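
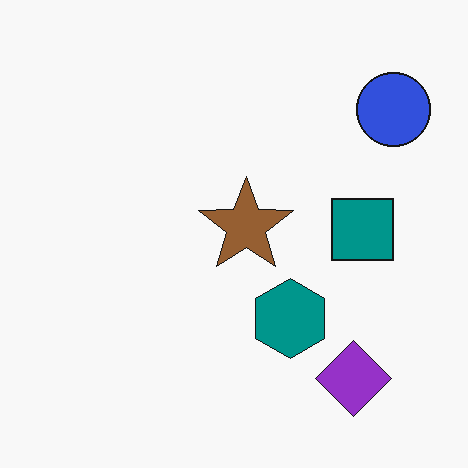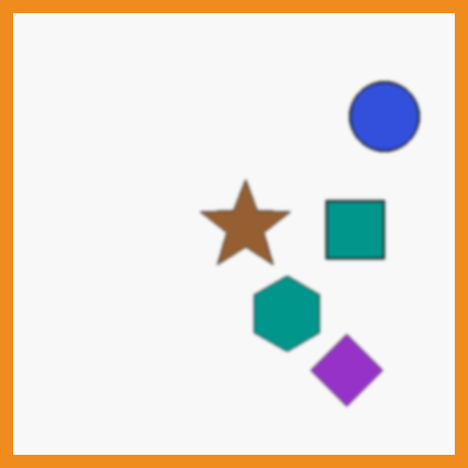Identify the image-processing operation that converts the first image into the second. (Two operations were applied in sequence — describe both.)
Lightly blurred, then framed with a orange border.

Shape edges and outlines are uniformly softened across the whole image. A solid orange frame runs around the edge of the second image, with the content slightly shrunk inside it.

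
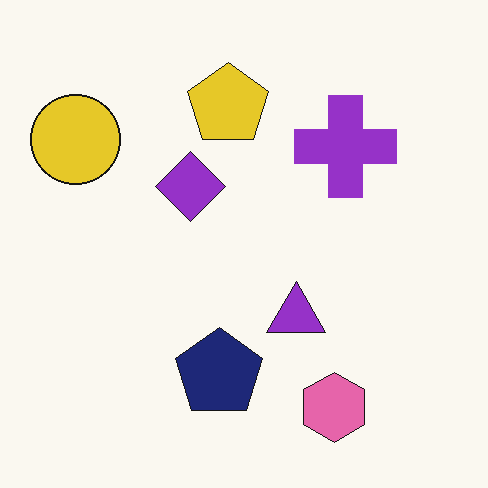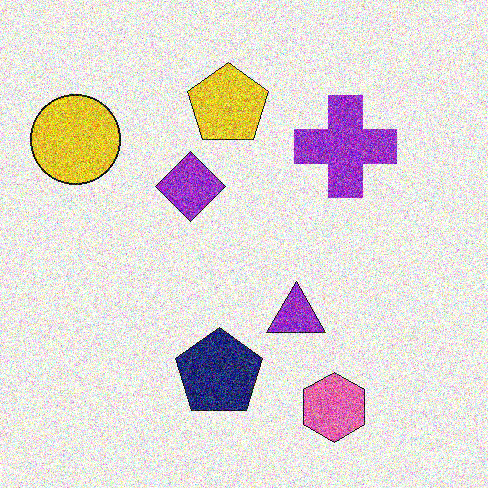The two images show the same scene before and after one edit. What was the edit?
The transformation is: degraded with a thick layer of grain.

Random speckle covers the whole image, including the flat background.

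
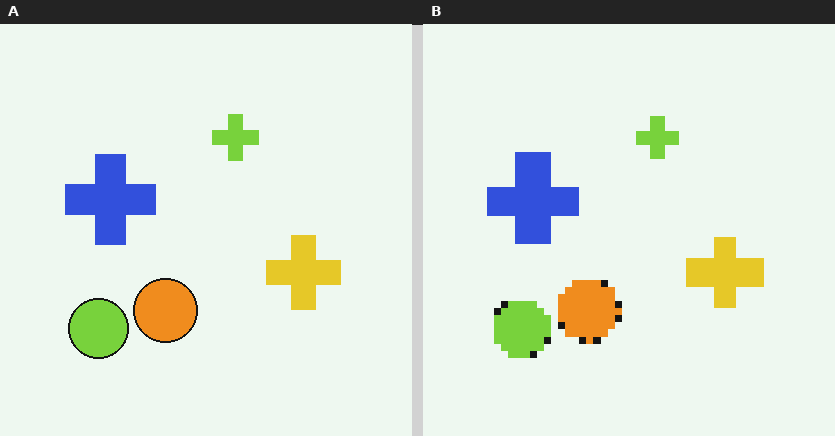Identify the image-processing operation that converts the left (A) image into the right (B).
Moderately pixelated.

Shapes are reduced to large square blocks; fine edges and outlines are lost — a downscale-then-upscale (mosaic) effect.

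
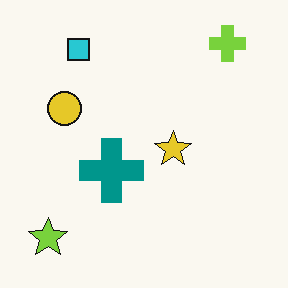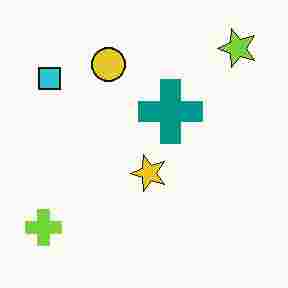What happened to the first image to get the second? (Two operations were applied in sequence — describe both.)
This is the original image transposed (reflected across the top-left ↔ bottom-right diagonal), then heavily JPEG-compressed with obvious blocking artifacts.

Shapes have swapped their row and column positions — what was in the top-right is now in the bottom-left — a diagonal reflection. Blocky 8×8 compression artifacts appear around shape edges and the flat background shows ringing — characteristic JPEG degradation.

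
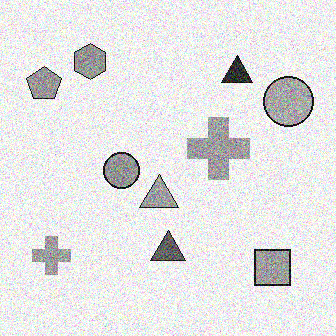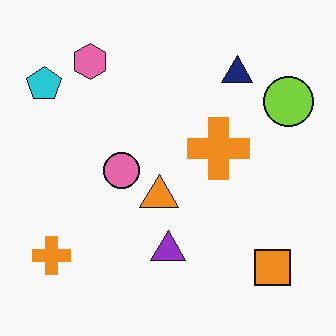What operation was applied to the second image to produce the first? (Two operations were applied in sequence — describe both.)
It was converted to grayscale, then degraded with a thick layer of grain.

All color is removed — every shape is now a shade of grey. Random speckle covers the whole image, including the flat background.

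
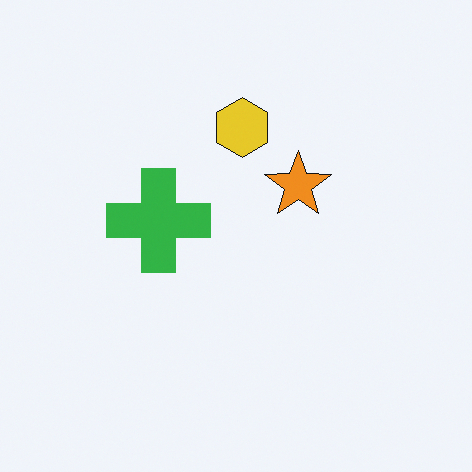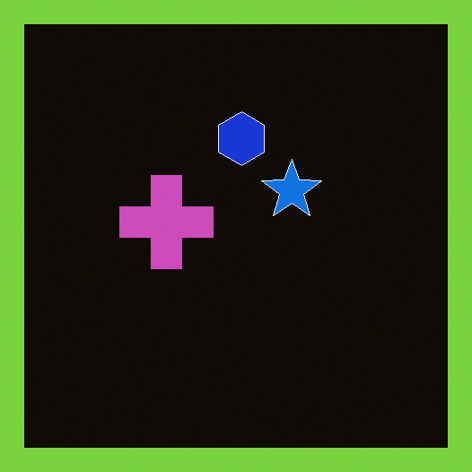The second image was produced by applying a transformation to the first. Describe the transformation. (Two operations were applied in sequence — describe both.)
The image was color-inverted (negative), then framed with a lime border.

The light background has become dark and every shape's color is its complement — a photographic negative. A solid lime frame runs around the edge of the second image, with the content slightly shrunk inside it.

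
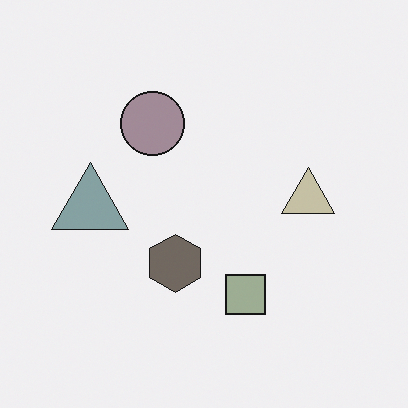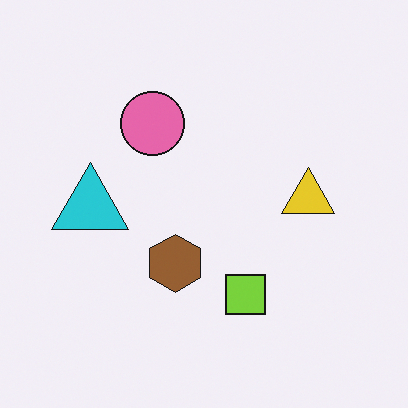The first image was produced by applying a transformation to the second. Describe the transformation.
Heavily desaturated.

All colors are more muted and greyish — a global saturation change.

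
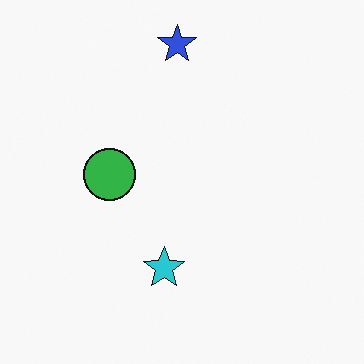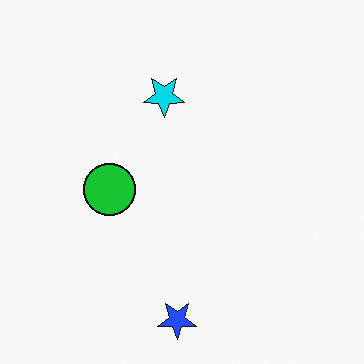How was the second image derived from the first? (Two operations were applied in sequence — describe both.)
It was flipped vertically (top ↔ bottom), then slightly oversaturated.

The blue star is in the top of the first image and the bottom of the second — shapes on opposite sides of the horizontal midline have swapped in a mirror flip. All colors are more vivid — a global saturation change.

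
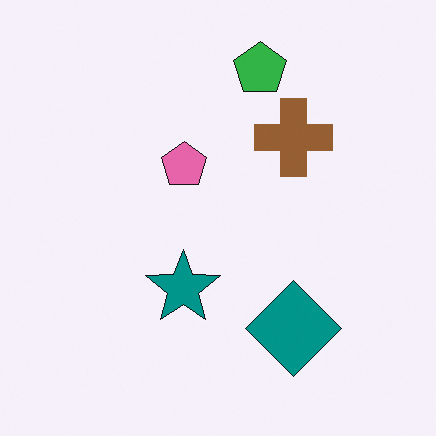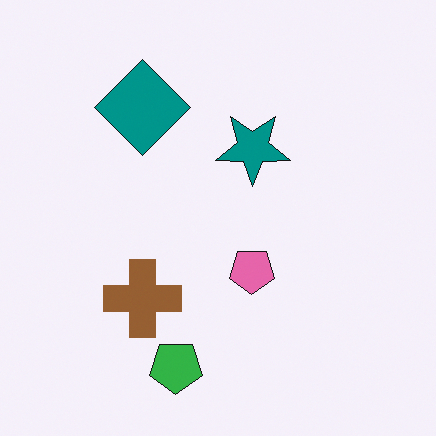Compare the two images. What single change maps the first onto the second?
It was rotated 180°.

The green pentagon sits in the top of the first image and the bottom of the second — consistent with a whole-image 180° rotation.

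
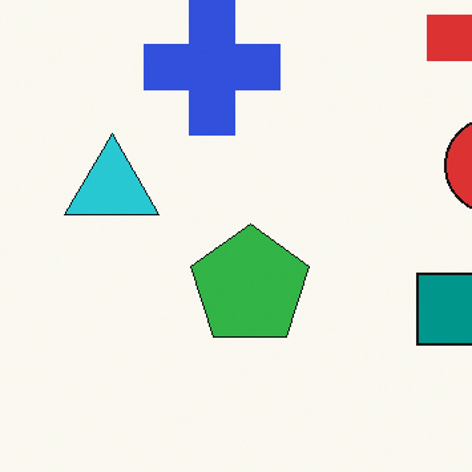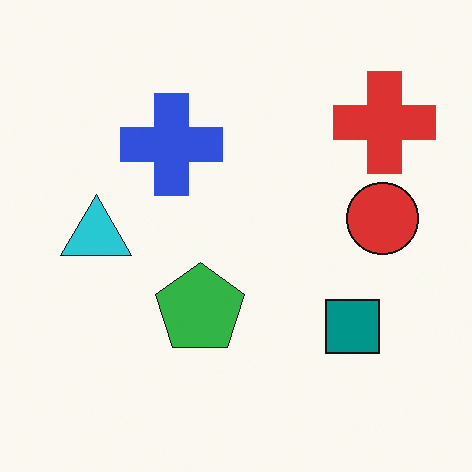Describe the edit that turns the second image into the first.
The image was cropped to a modestly smaller region and rescaled.

The visible shapes are larger and the field of view is narrower; shapes near the original edges may be partly or wholly outside the frame — a crop-and-rescale.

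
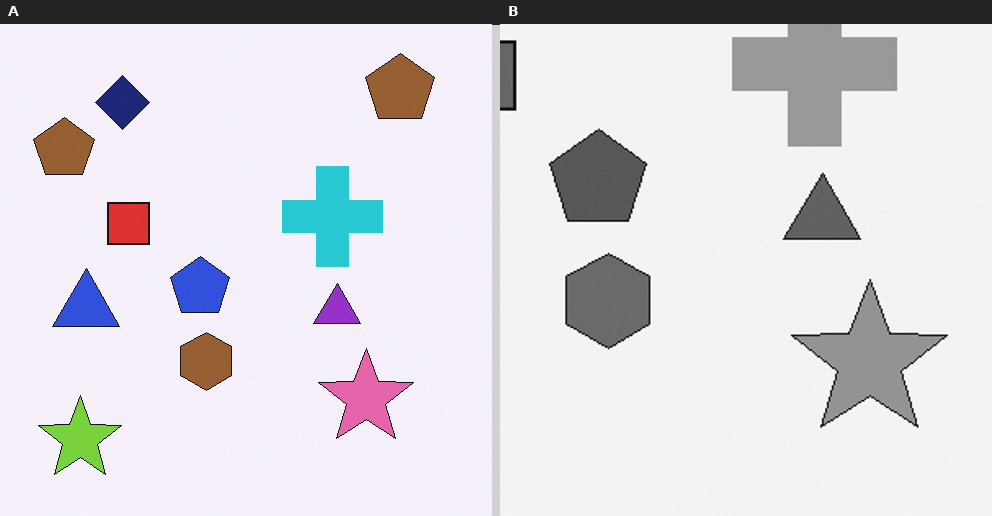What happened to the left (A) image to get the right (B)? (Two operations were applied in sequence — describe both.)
The transformation is: cropped to a noticeably smaller region and rescaled, then converted to grayscale.

The visible shapes are larger and the field of view is narrower; shapes near the original edges may be partly or wholly outside the frame — a crop-and-rescale. All color is removed — every shape is now a shade of grey.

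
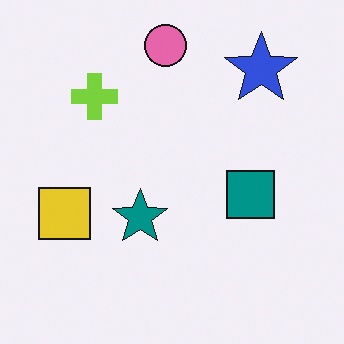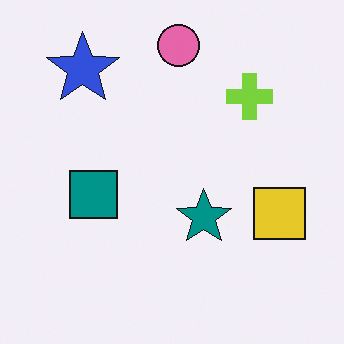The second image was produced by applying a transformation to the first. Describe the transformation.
This is the original image flipped horizontally (left ↔ right).

The yellow square is in the left of the first image and the right of the second — shapes on opposite sides of the vertical midline have swapped in a mirror flip.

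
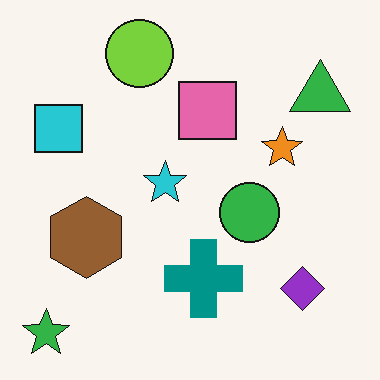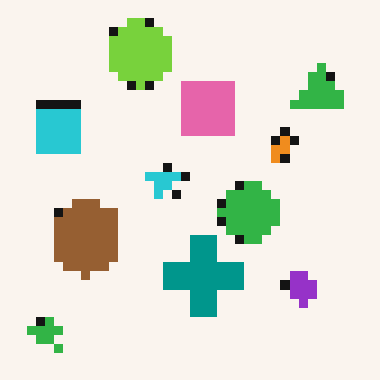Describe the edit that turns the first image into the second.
The second image is the first coarsely pixelated.

Shapes are reduced to large square blocks; fine edges and outlines are lost — a downscale-then-upscale (mosaic) effect.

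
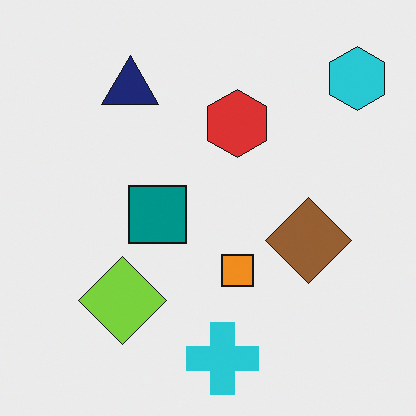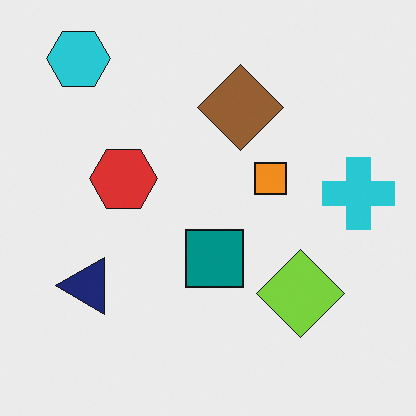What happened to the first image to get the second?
It was rotated 90° counter-clockwise.

The cyan hexagon sits in the top-right of the first image and the top-left of the second — consistent with a whole-image 90° counter-clockwise rotation.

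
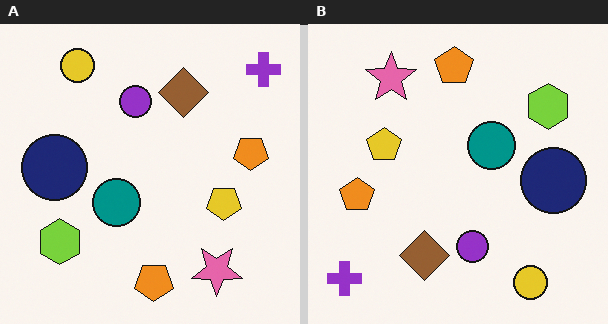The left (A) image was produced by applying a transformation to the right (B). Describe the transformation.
The image was rotated 180°.

The purple cross sits in the bottom-left of the right (B) image and the top-right of the left (A) — consistent with a whole-image 180° rotation.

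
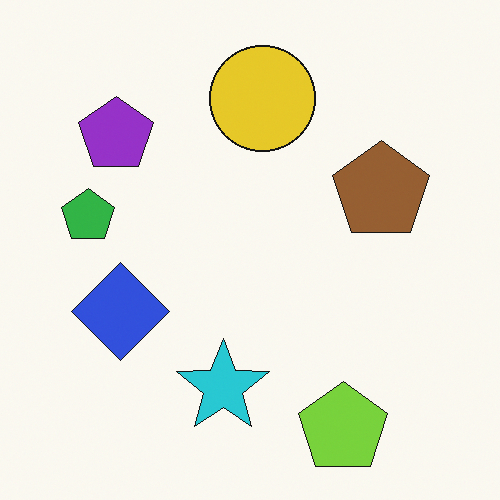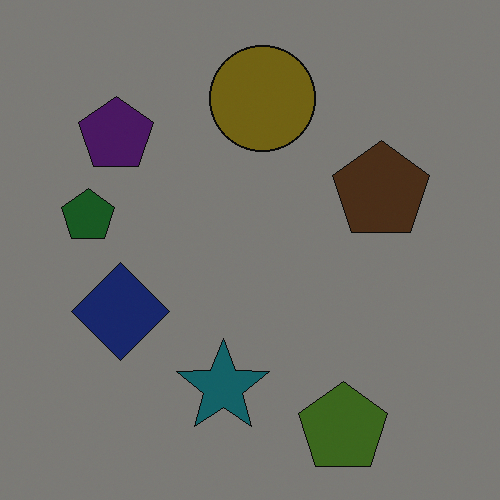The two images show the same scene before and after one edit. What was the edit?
The transformation is: darkened a lot.

Every pixel — background and shapes alike — is uniformly darkened.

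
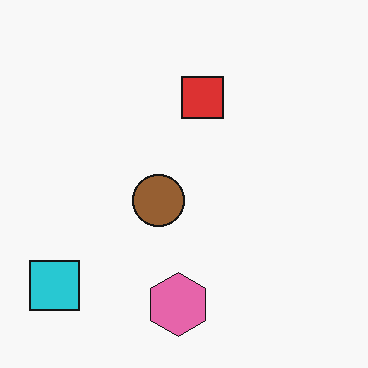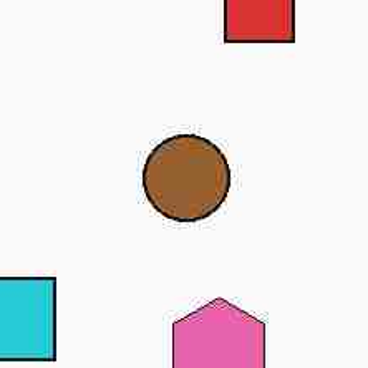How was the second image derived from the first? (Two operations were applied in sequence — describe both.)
The image was degraded with heavy JPEG compression, then cropped to a noticeably smaller region and rescaled.

Blocky 8×8 compression artifacts appear around shape edges and the flat background shows ringing — characteristic JPEG degradation. The visible shapes are larger and the field of view is narrower; shapes near the original edges may be partly or wholly outside the frame — a crop-and-rescale.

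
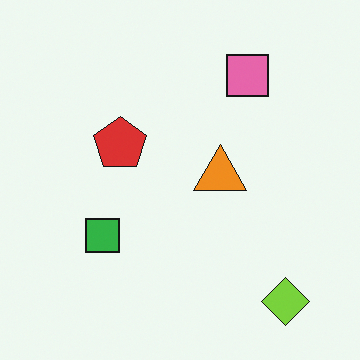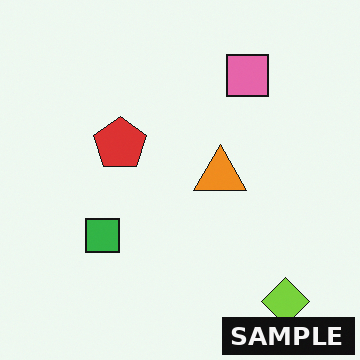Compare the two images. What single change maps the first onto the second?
The transformation is: watermarked with the text "SAMPLE" in the lower-right corner.

A dark label reading "SAMPLE" appears in the lower-right corner.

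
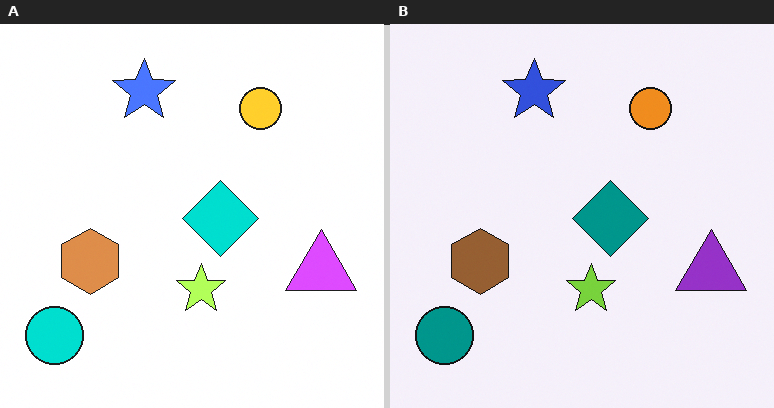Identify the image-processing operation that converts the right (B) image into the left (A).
The image was brightened a lot.

Every pixel — background and shapes alike — is uniformly brightened.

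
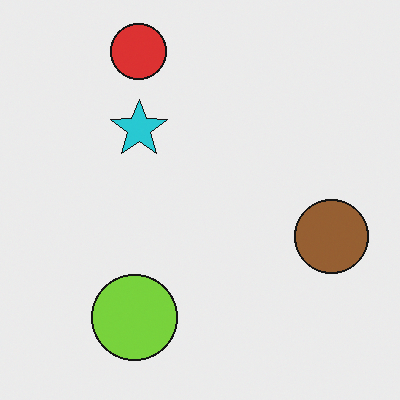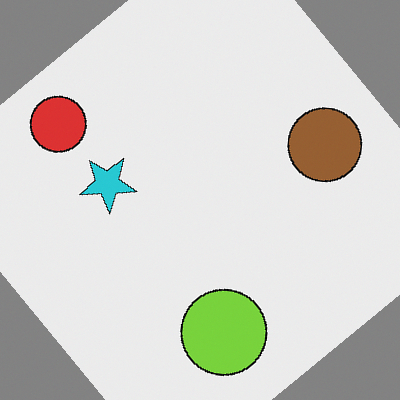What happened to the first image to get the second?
This is the original image rotated counter-clockwise by a large amount — several tens of degrees.

Every shape is tilted by the same angle and the image corners show triangular fill wedges — a whole-image rotation by a non-right angle.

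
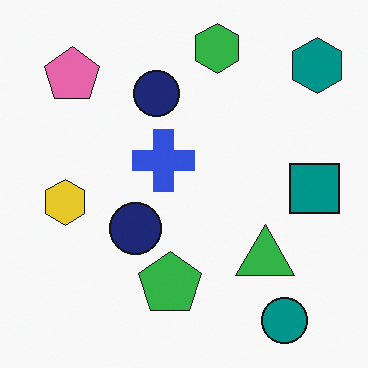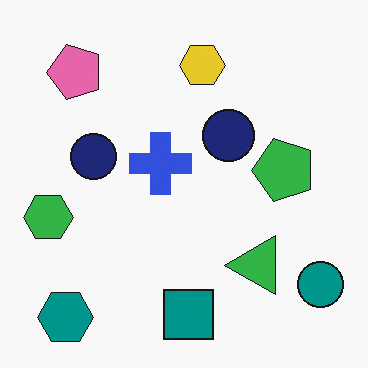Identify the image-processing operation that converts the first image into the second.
The second image is the first transposed (reflected across the top-left ↔ bottom-right diagonal).

Shapes have swapped their row and column positions — what was in the top-right is now in the bottom-left — a diagonal reflection.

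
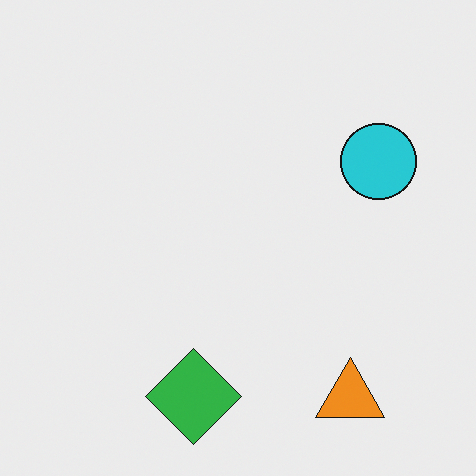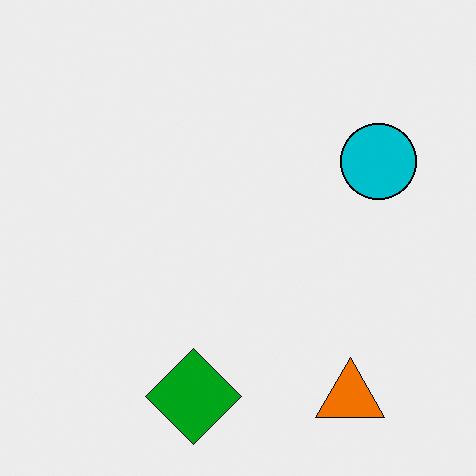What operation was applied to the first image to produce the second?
The transformation is: given slightly increased contrast.

Tones are pushed away from mid-grey across the whole image — a global contrast change.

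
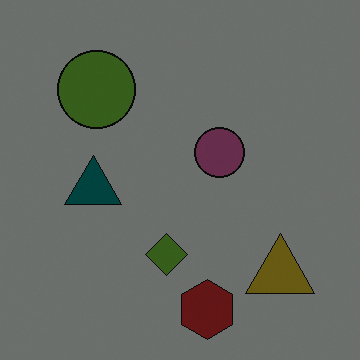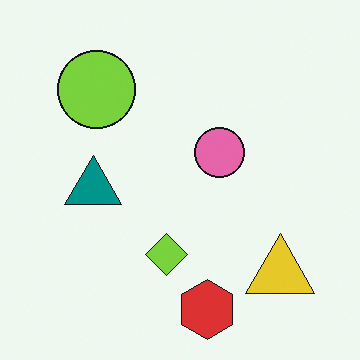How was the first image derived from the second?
It was substantially darkened.

Every pixel — background and shapes alike — is uniformly darkened.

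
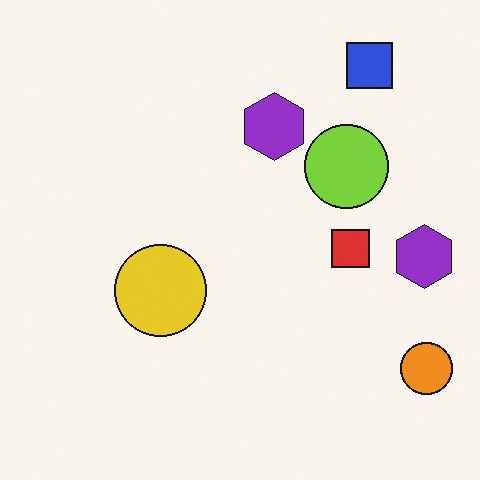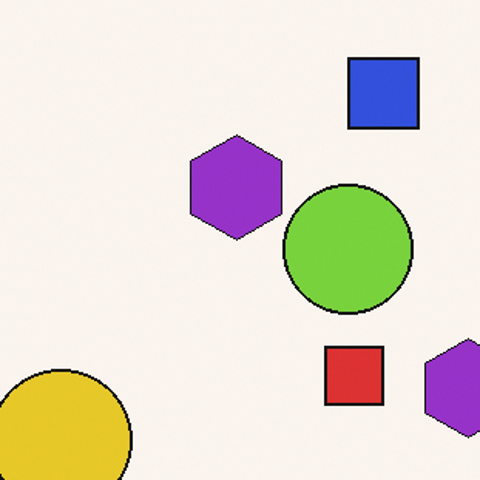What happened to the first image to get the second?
It was cropped slightly and scaled back up.

The visible shapes are larger and the field of view is narrower; shapes near the original edges may be partly or wholly outside the frame — a crop-and-rescale.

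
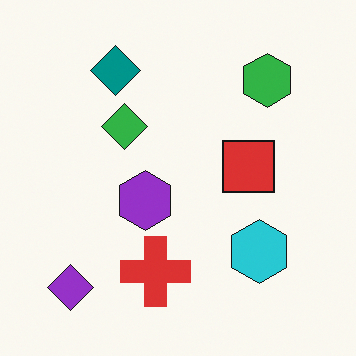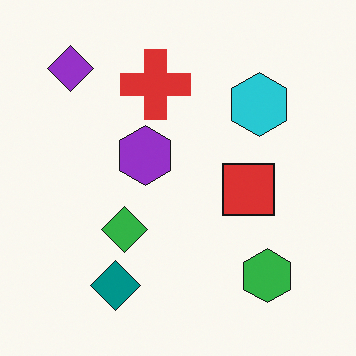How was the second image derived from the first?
The second image is the first flipped vertically (top ↔ bottom).

The purple diamond is in the bottom-left of the first image and the top-left of the second — shapes on opposite sides of the horizontal midline have swapped in a mirror flip.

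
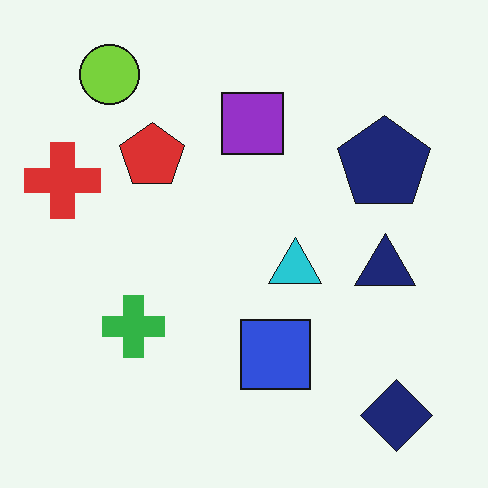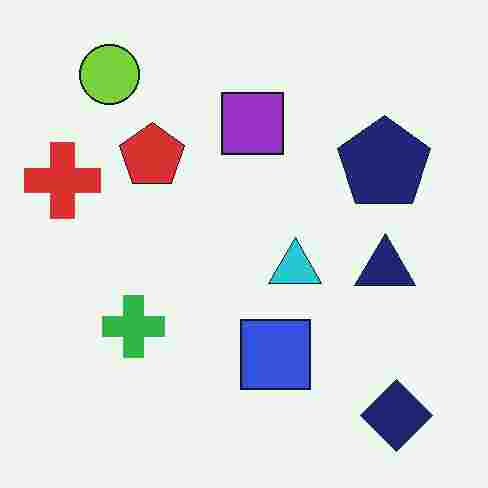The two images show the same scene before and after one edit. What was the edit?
Degraded with heavy JPEG compression.

Blocky 8×8 compression artifacts appear around shape edges and the flat background shows ringing — characteristic JPEG degradation.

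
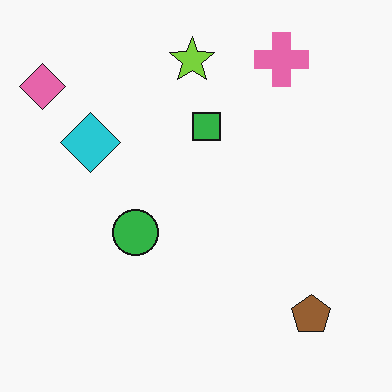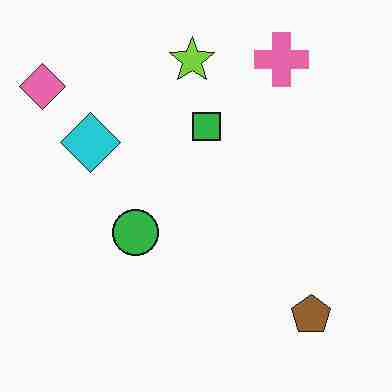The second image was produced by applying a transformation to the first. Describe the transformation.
It was degraded with heavy JPEG compression.

Blocky 8×8 compression artifacts appear around shape edges and the flat background shows ringing — characteristic JPEG degradation.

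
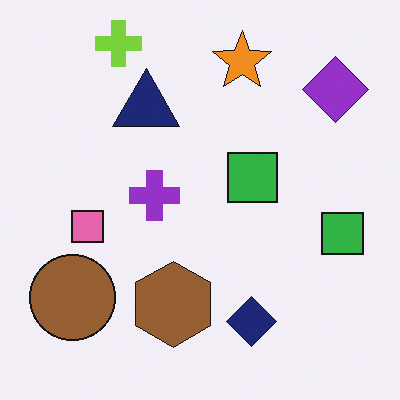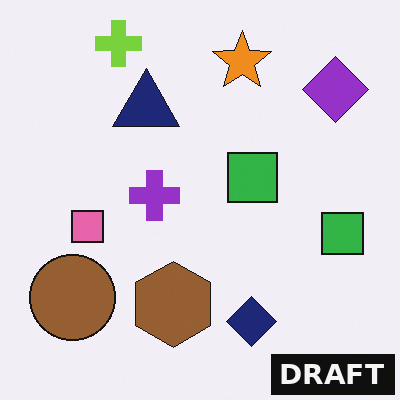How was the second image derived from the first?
The second image is the first watermarked with the text "DRAFT" in the lower-right corner.

A dark label reading "DRAFT" appears in the lower-right corner.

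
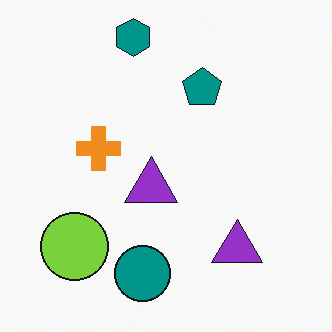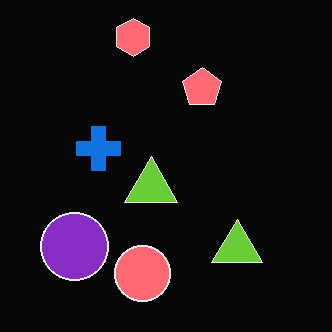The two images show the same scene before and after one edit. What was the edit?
This is the original image color-inverted (negative).

The light background has become dark and every shape's color is its complement — a photographic negative.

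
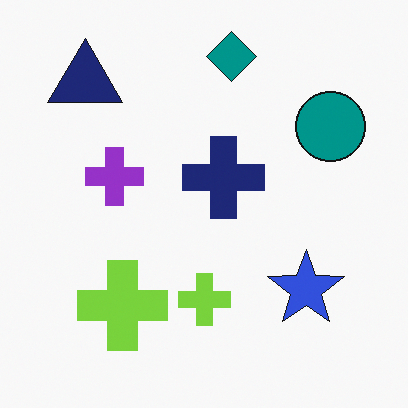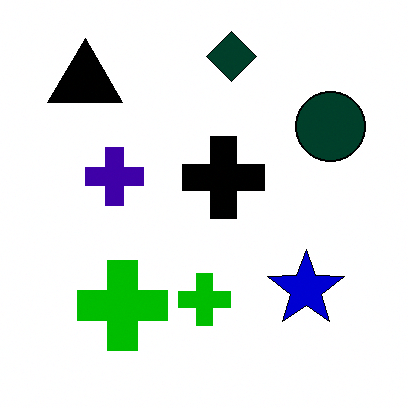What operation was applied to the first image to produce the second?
This is the original image boosted in contrast.

Tones are pushed away from mid-grey across the whole image — a global contrast change.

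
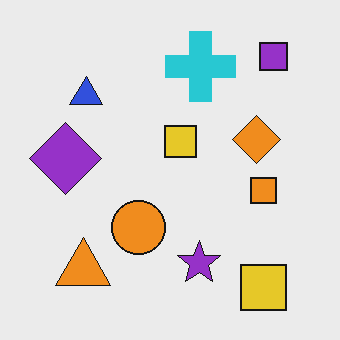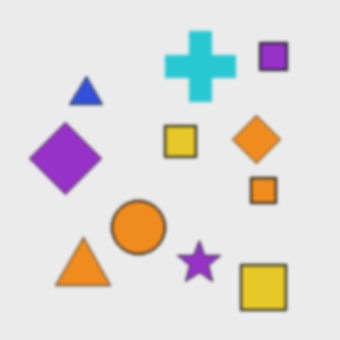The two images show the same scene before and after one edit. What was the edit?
This is the original image given a subtle gaussian blur.

Shape edges and outlines are uniformly softened across the whole image.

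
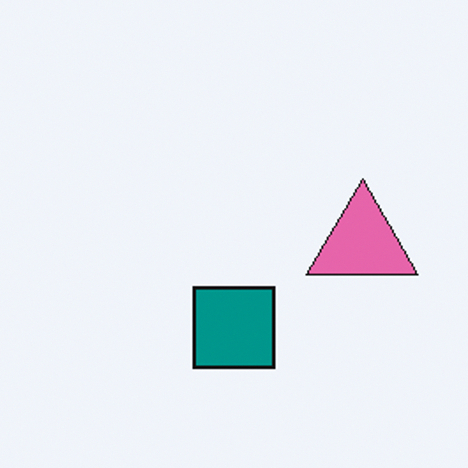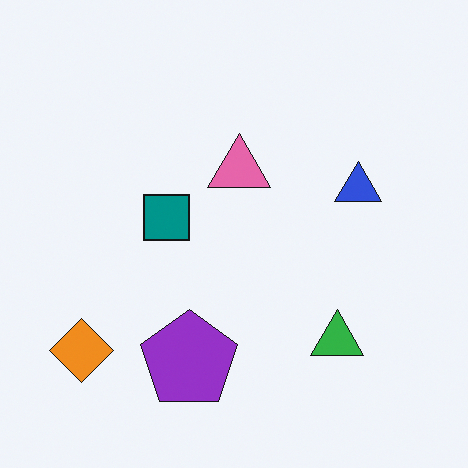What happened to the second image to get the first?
The transformation is: cropped tightly and scaled back up.

The visible shapes are larger and the field of view is narrower; shapes near the original edges may be partly or wholly outside the frame — a crop-and-rescale.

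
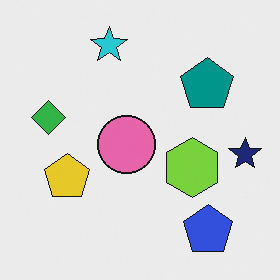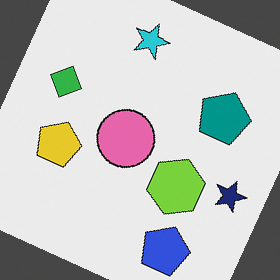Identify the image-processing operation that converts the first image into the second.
The image was rotated clockwise by a moderate amount.

Every shape is tilted by the same angle and the image corners show triangular fill wedges — a whole-image rotation by a non-right angle.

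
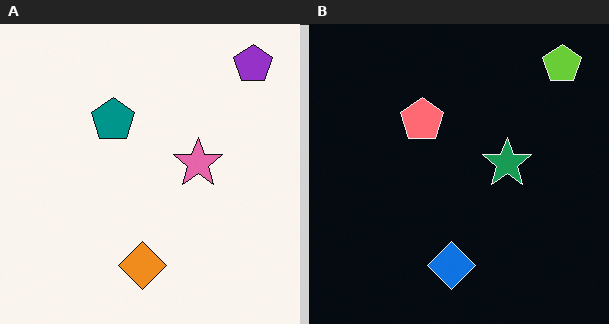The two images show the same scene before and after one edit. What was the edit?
The image was color-inverted (negative).

The light background has become dark and every shape's color is its complement — a photographic negative.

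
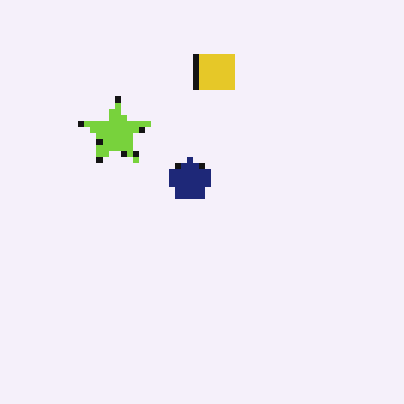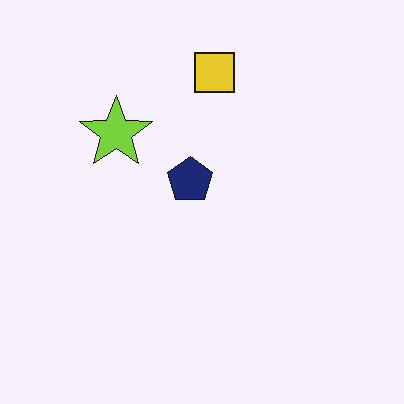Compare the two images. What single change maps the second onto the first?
Moderately pixelated.

Shapes are reduced to large square blocks; fine edges and outlines are lost — a downscale-then-upscale (mosaic) effect.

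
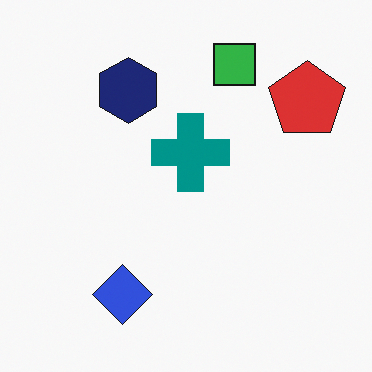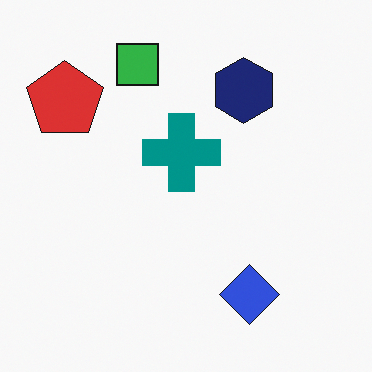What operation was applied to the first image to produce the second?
This is the original image flipped horizontally (left ↔ right).

The red pentagon is in the top-right of the first image and the top-left of the second — shapes on opposite sides of the vertical midline have swapped in a mirror flip.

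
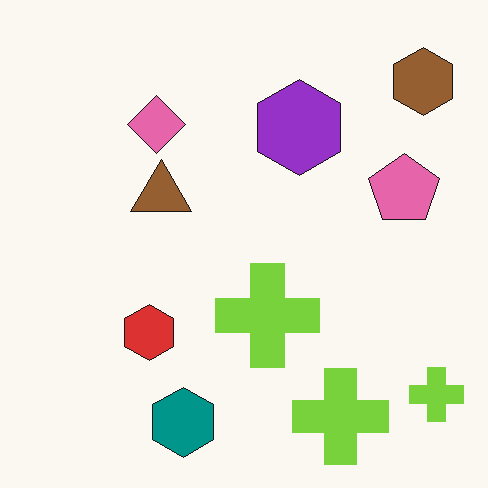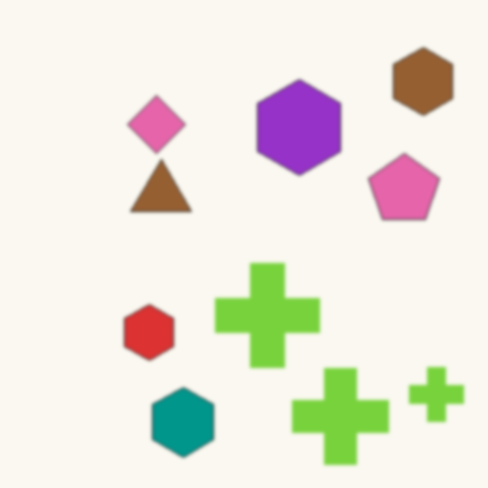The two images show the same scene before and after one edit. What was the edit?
It was given a subtle gaussian blur.

Shape edges and outlines are uniformly softened across the whole image.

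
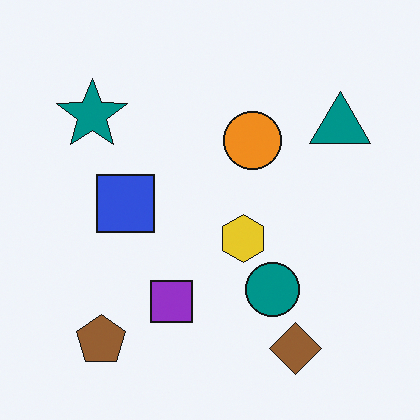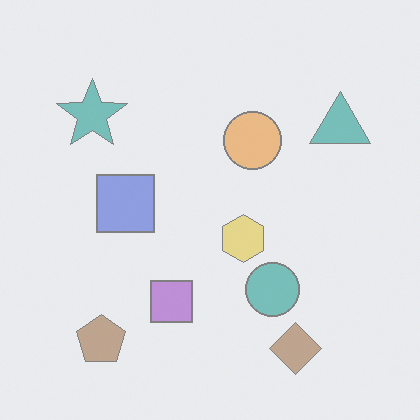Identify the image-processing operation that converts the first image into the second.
The transformation is: given much lower contrast.

Tones are pushed toward mid-grey across the whole image — a global contrast change.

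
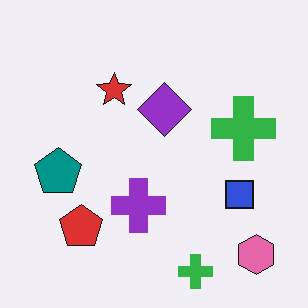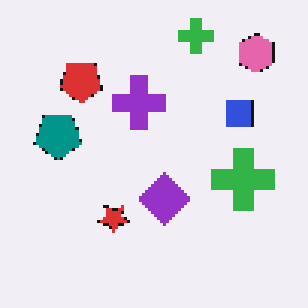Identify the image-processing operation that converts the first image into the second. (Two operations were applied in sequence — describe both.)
Mildly pixelated, then flipped vertically (top ↔ bottom).

Shapes are reduced to large square blocks; fine edges and outlines are lost — a downscale-then-upscale (mosaic) effect. The pink hexagon is in the bottom-right of the first image and the top-right of the second — shapes on opposite sides of the horizontal midline have swapped in a mirror flip.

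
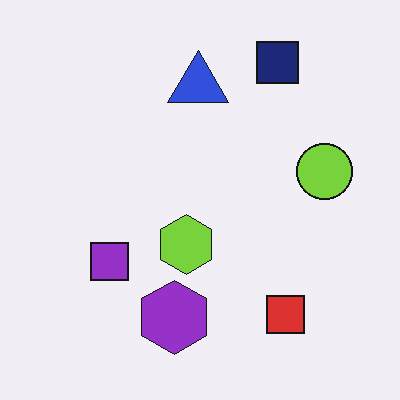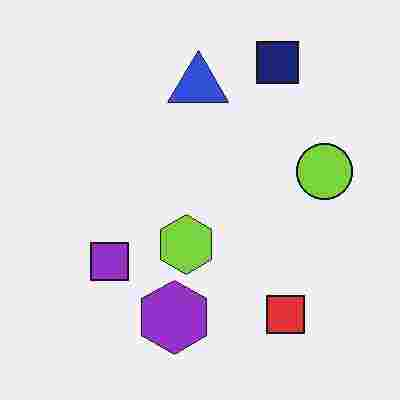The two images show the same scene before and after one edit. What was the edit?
The second image is the first degraded with heavy JPEG compression.

Blocky 8×8 compression artifacts appear around shape edges and the flat background shows ringing — characteristic JPEG degradation.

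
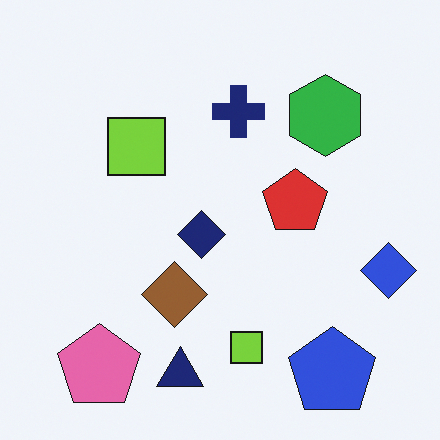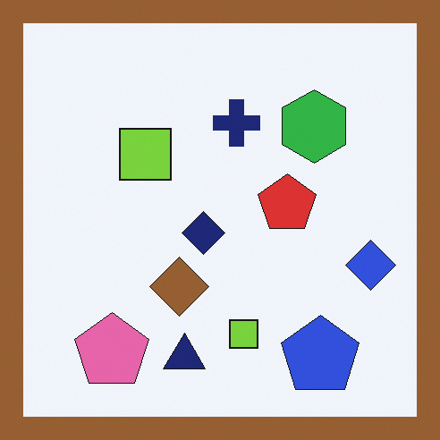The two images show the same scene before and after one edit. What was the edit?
This is the original image framed with a brown border.

A solid brown frame runs around the edge of the second image, with the content slightly shrunk inside it.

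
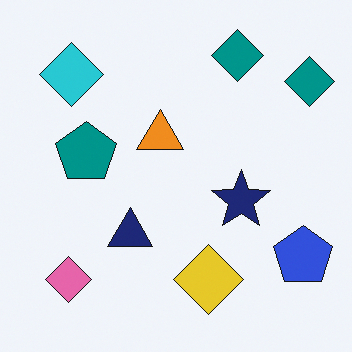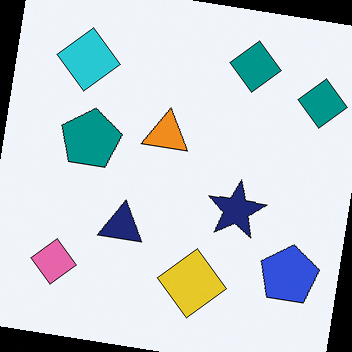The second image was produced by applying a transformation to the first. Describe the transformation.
The image was rotated clockwise by a few degrees.

Every shape is tilted by the same angle and the image corners show triangular fill wedges — a whole-image rotation by a non-right angle.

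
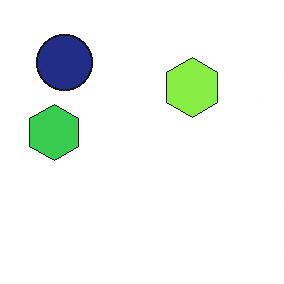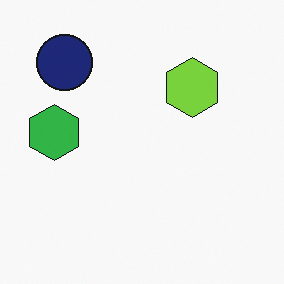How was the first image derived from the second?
It was slightly brightened.

Every pixel — background and shapes alike — is uniformly brightened.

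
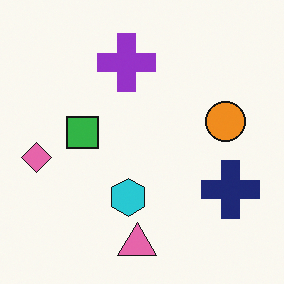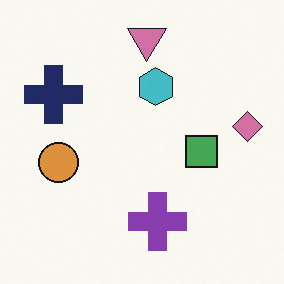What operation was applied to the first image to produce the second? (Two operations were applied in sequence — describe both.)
The transformation is: rotated 180°, then slightly desaturated.

The pink diamond sits in the left of the first image and the right of the second — consistent with a whole-image 180° rotation. All colors are more muted and greyish — a global saturation change.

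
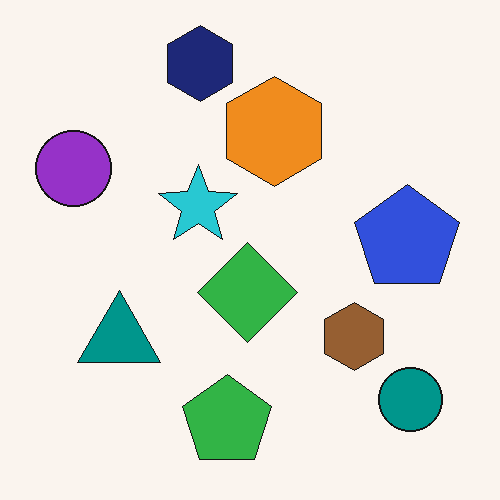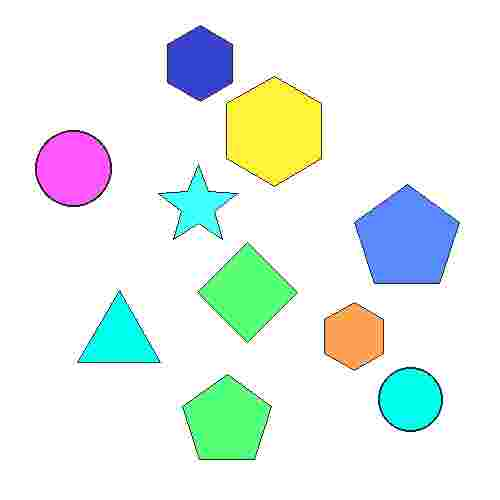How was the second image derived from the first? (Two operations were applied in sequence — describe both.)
Brightened a lot, then heavily JPEG-compressed with obvious blocking artifacts.

Every pixel — background and shapes alike — is uniformly brightened. Blocky 8×8 compression artifacts appear around shape edges and the flat background shows ringing — characteristic JPEG degradation.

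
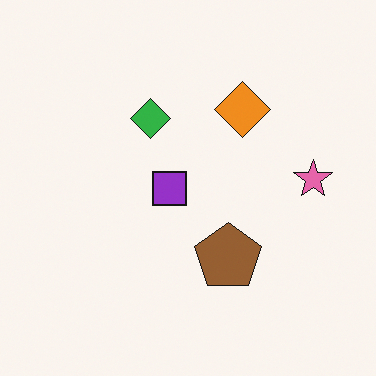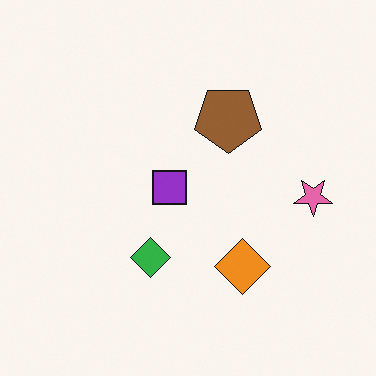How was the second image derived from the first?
This is the original image flipped vertically (top ↔ bottom).

The orange diamond is in the top of the first image and the bottom of the second — shapes on opposite sides of the horizontal midline have swapped in a mirror flip.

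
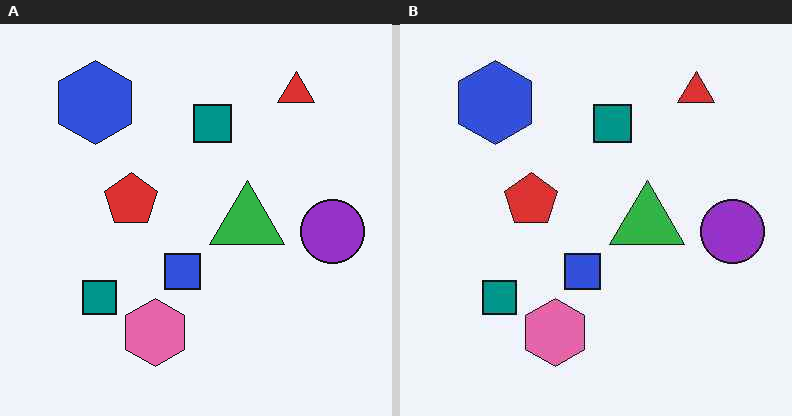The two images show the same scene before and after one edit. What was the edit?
This is the original image given moderate JPEG compression.

Blocky 8×8 compression artifacts appear around shape edges and the flat background shows ringing — characteristic JPEG degradation.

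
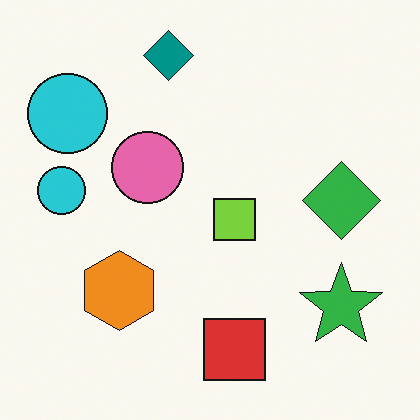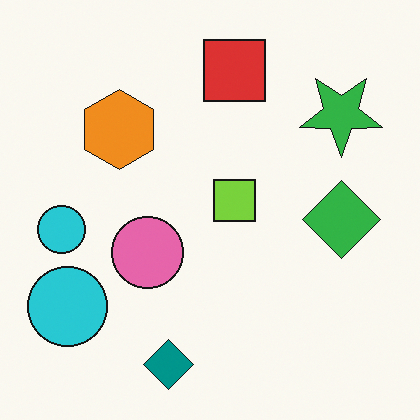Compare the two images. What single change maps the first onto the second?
Flipped vertically (top ↔ bottom).

The teal diamond is in the top of the first image and the bottom of the second — shapes on opposite sides of the horizontal midline have swapped in a mirror flip.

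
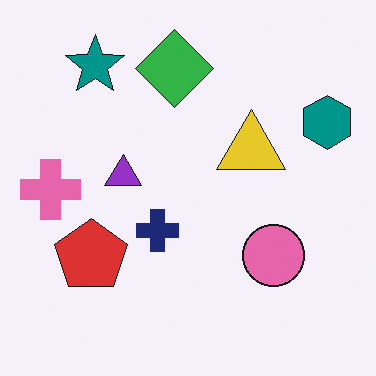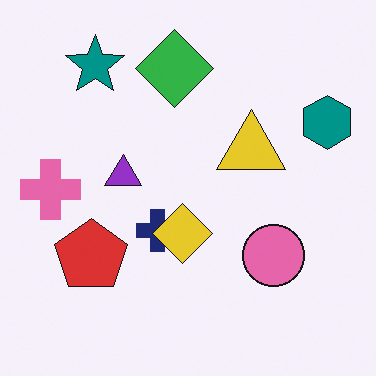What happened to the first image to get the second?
The image was overlaid with an additional yellow diamond.

A yellow diamond appears in the second image that is absent from the first.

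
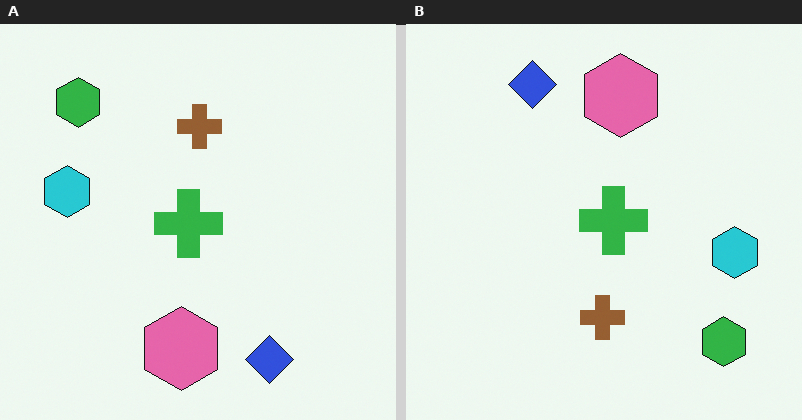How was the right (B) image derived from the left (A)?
This is the original image rotated 180°.

The green hexagon sits in the top-left of the left (A) image and the bottom-right of the right (B) — consistent with a whole-image 180° rotation.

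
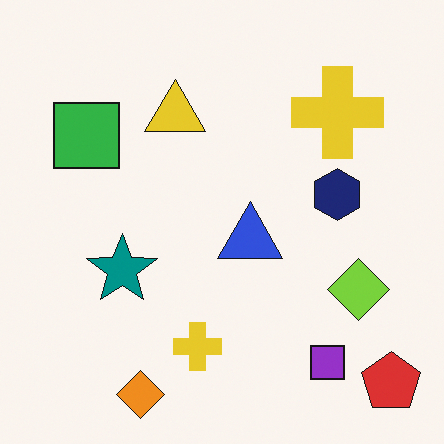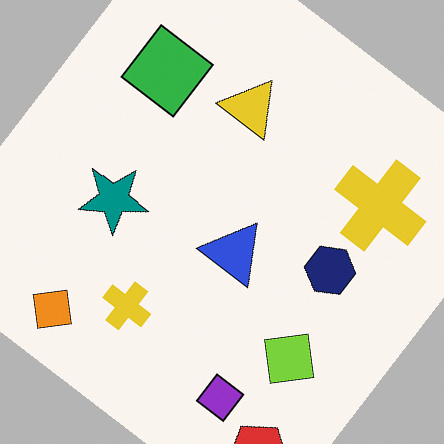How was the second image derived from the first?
The image was rotated clockwise by a large amount — several tens of degrees.

Every shape is tilted by the same angle and the image corners show triangular fill wedges — a whole-image rotation by a non-right angle.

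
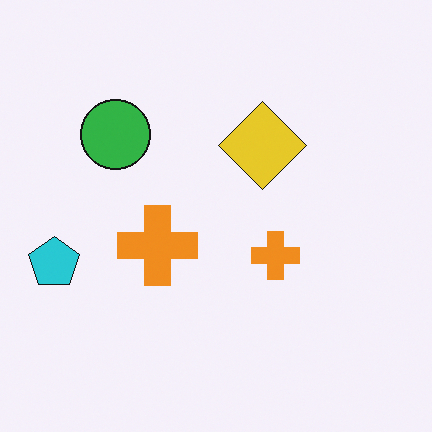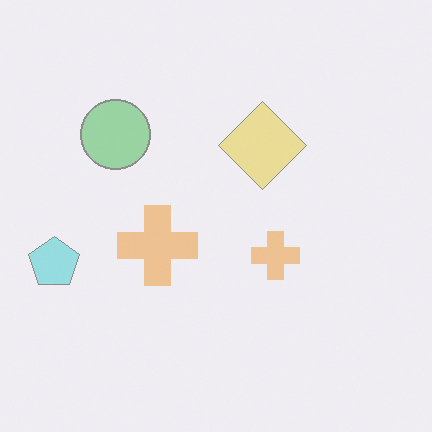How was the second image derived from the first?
The transformation is: given much lower contrast.

Tones are pushed toward mid-grey across the whole image — a global contrast change.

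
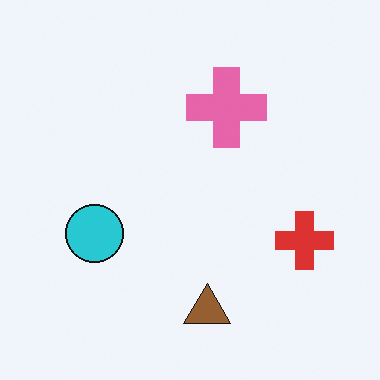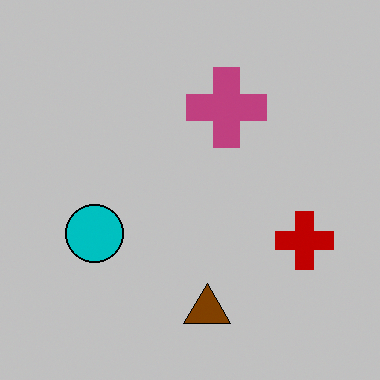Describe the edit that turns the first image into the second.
Heavily posterized to just a handful of flat colors.

Each flat color has snapped to a coarser quantized level — most visibly, the near-white background has dropped to a flat grey.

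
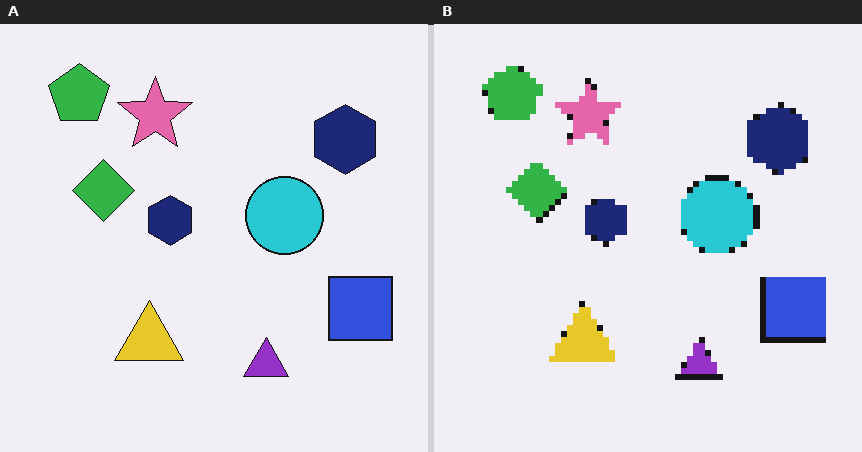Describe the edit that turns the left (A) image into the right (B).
The image was moderately pixelated.

Shapes are reduced to large square blocks; fine edges and outlines are lost — a downscale-then-upscale (mosaic) effect.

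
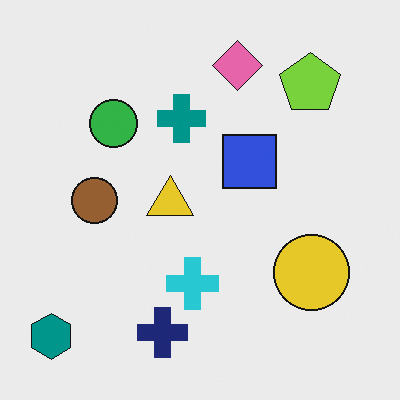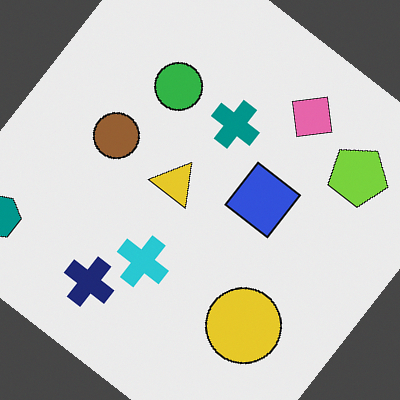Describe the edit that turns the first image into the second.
The image was rotated clockwise by a large amount — several tens of degrees.

Every shape is tilted by the same angle and the image corners show triangular fill wedges — a whole-image rotation by a non-right angle.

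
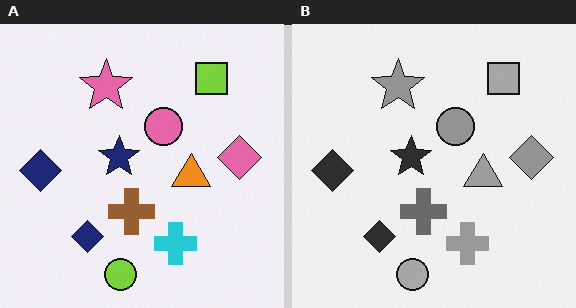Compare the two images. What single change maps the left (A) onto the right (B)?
It was converted to grayscale.

All color is removed — every shape is now a shade of grey.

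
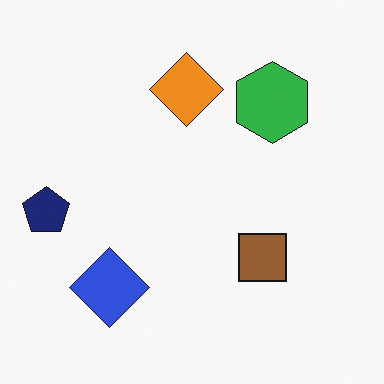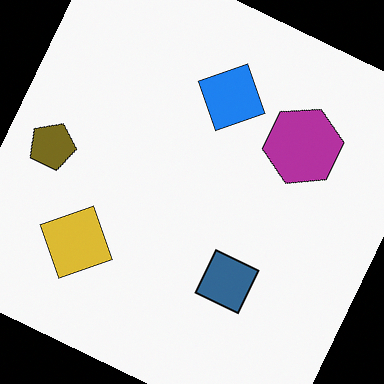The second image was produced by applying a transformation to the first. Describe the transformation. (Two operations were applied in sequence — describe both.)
It was rotated clockwise by a clearly visible amount, then hue-shifted through roughly half the color wheel.

Every shape is tilted by the same angle and the image corners show triangular fill wedges — a whole-image rotation by a non-right angle. Every shape's color has rotated by the same amount around the hue wheel — a uniform hue shift.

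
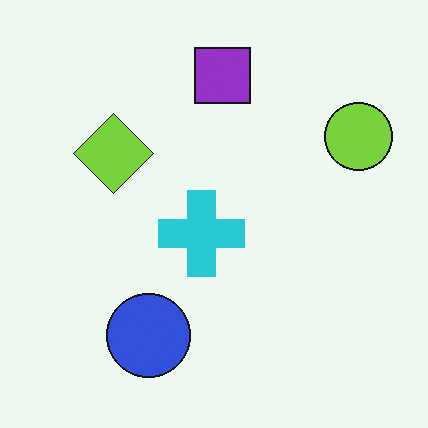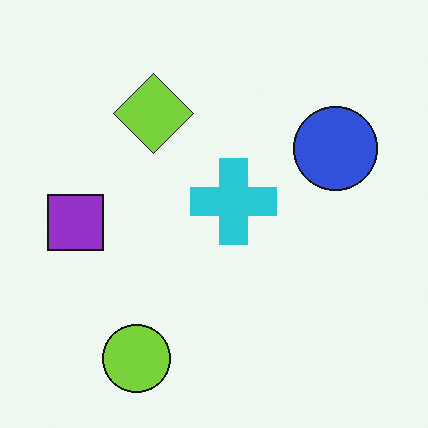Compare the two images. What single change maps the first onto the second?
It was transposed (reflected across the top-left ↔ bottom-right diagonal).

Shapes have swapped their row and column positions — what was in the top-right is now in the bottom-left — a diagonal reflection.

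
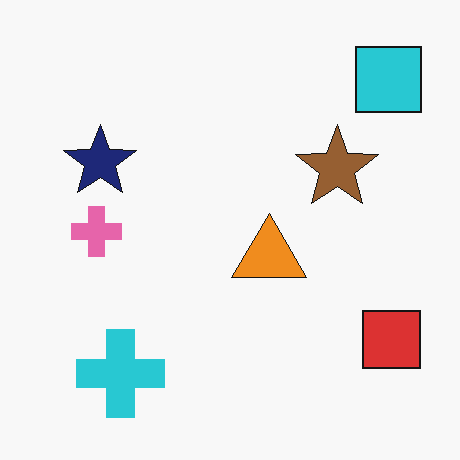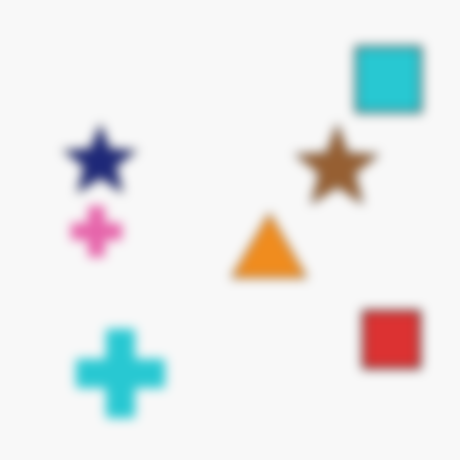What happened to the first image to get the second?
The transformation is: strongly gaussian-blurred.

Shape edges and outlines are uniformly softened across the whole image.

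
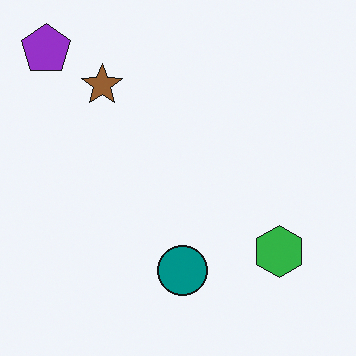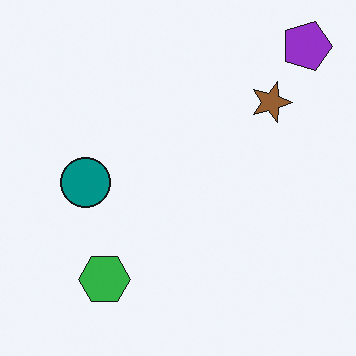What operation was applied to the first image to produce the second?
The transformation is: rotated 90° clockwise.

The purple pentagon sits in the top-left of the first image and the top-right of the second — consistent with a whole-image 90° clockwise rotation.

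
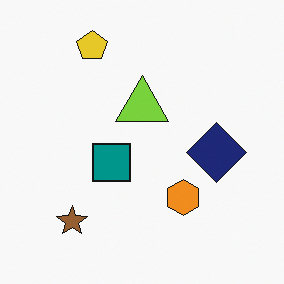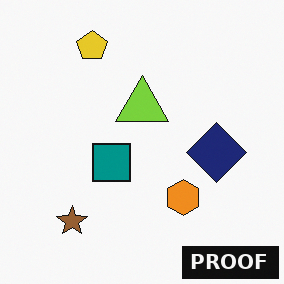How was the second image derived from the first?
Watermarked with the text "PROOF" in the lower-right corner.

A dark label reading "PROOF" appears in the lower-right corner.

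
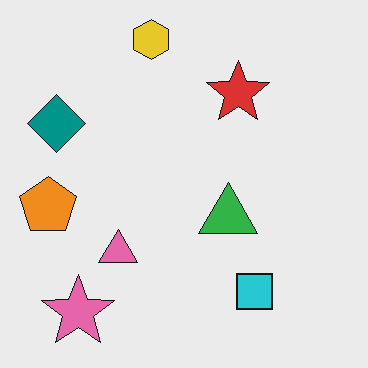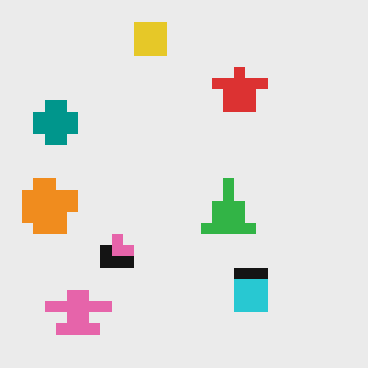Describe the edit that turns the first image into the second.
This is the original image coarsely pixelated.

Shapes are reduced to large square blocks; fine edges and outlines are lost — a downscale-then-upscale (mosaic) effect.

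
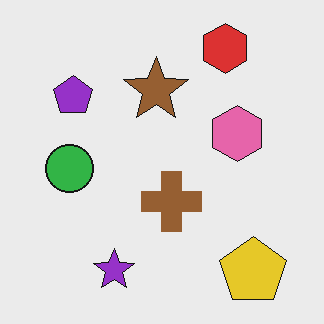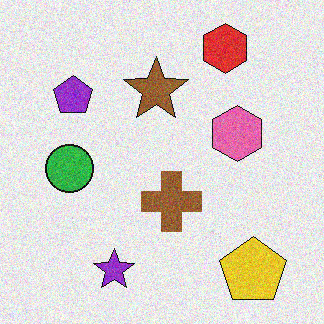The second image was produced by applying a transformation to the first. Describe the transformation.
This is the original image degraded with moderate additive noise.

Random speckle covers the whole image, including the flat background.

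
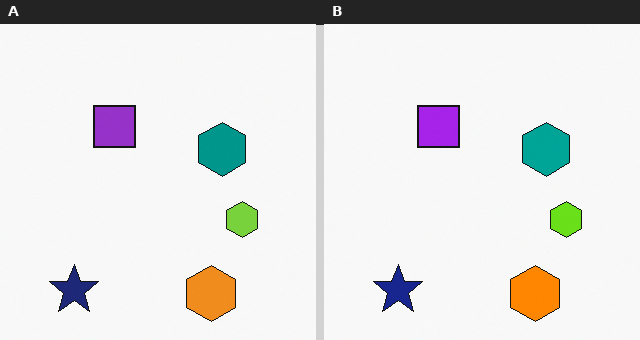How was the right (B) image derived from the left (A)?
The right (B) image is the left (A) slightly oversaturated.

All colors are more vivid — a global saturation change.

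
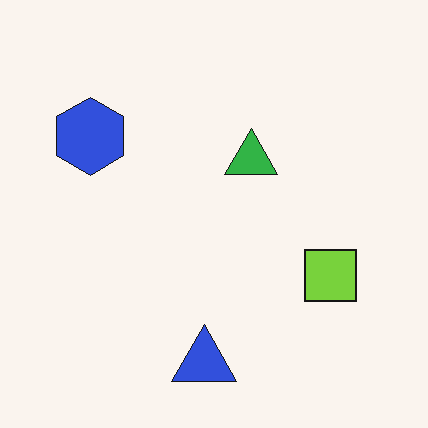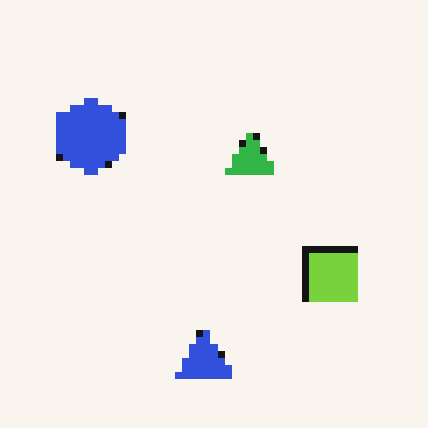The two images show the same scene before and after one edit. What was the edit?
The image was pixelated into visible square blocks.

Shapes are reduced to large square blocks; fine edges and outlines are lost — a downscale-then-upscale (mosaic) effect.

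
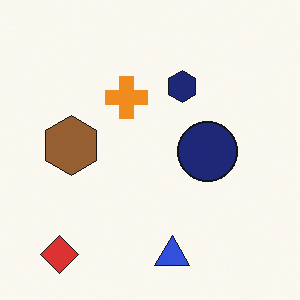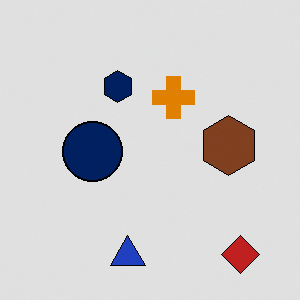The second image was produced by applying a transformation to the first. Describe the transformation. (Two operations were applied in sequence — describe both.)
The second image is the first flipped horizontally (left ↔ right), then posterized to a reduced palette.

The red diamond is in the bottom-left of the first image and the bottom-right of the second — shapes on opposite sides of the vertical midline have swapped in a mirror flip. Each flat color has snapped to a coarser quantized level — most visibly, the near-white background has dropped to a flat grey.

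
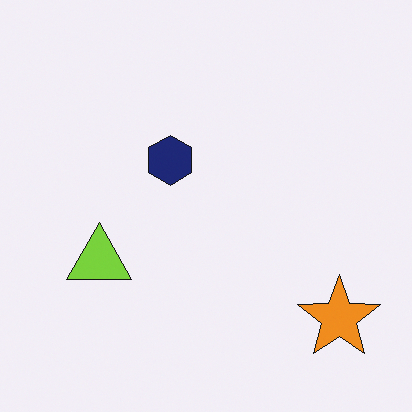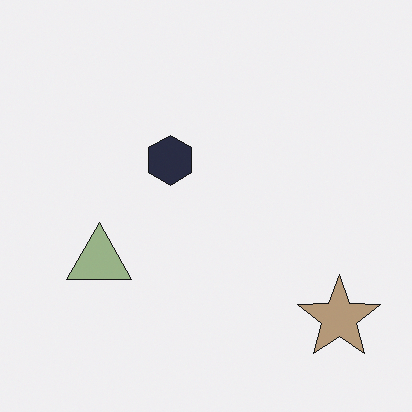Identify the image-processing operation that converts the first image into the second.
The transformation is: made much more muted (saturation change).

All colors are more muted and greyish — a global saturation change.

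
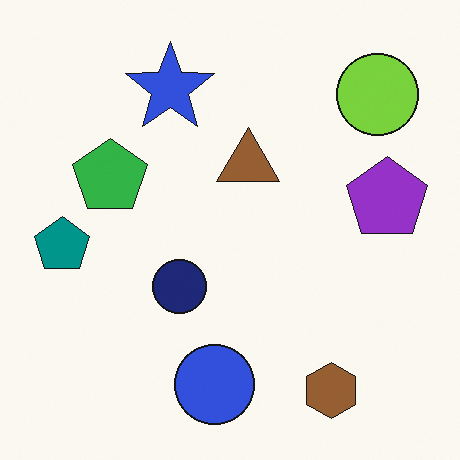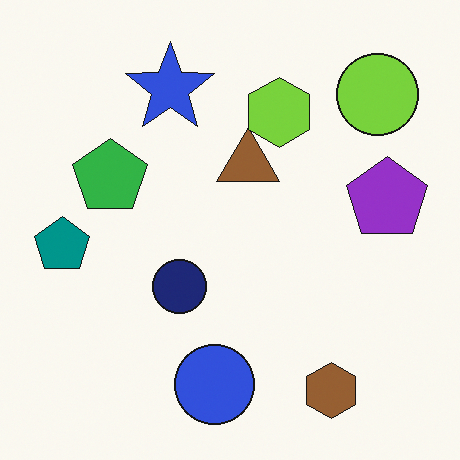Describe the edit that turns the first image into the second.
Overlaid with an additional lime hexagon.

A lime hexagon appears in the second image that is absent from the first.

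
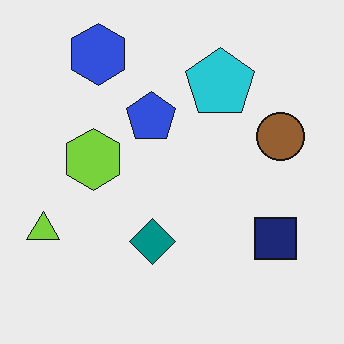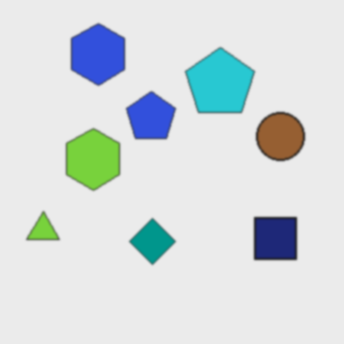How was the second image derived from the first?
Lightly blurred.

Shape edges and outlines are uniformly softened across the whole image.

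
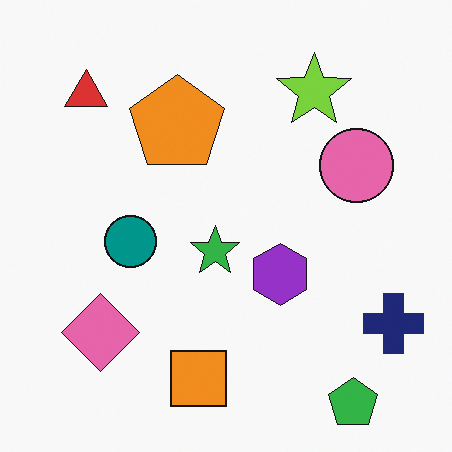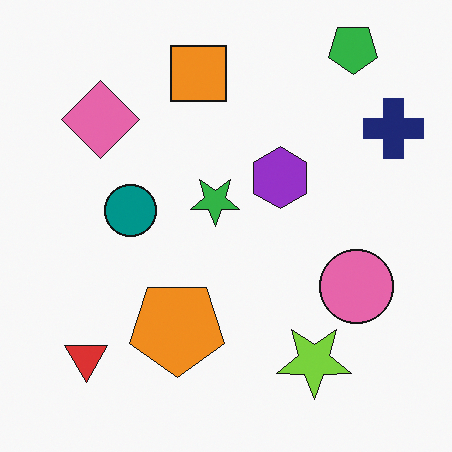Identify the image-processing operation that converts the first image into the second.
The image was flipped vertically (top ↔ bottom).

The green pentagon is in the bottom-right of the first image and the top-right of the second — shapes on opposite sides of the horizontal midline have swapped in a mirror flip.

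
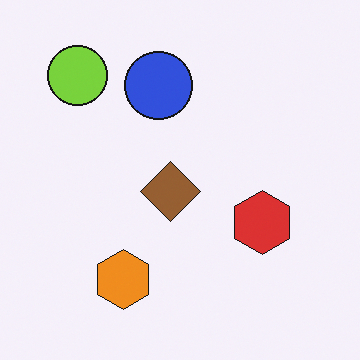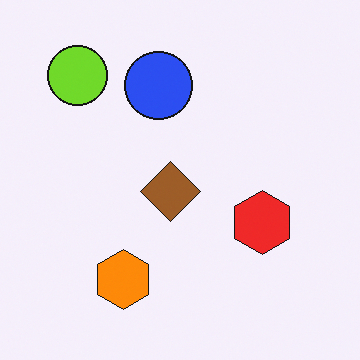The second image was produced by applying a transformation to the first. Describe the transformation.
This is the original image slightly oversaturated.

All colors are more vivid — a global saturation change.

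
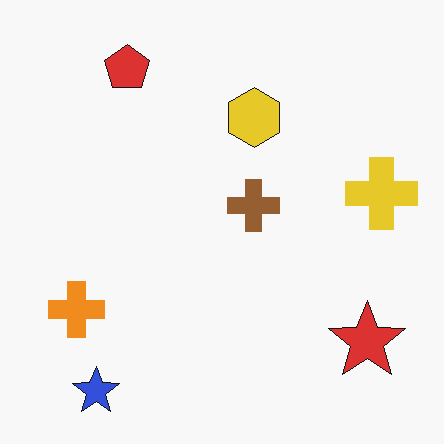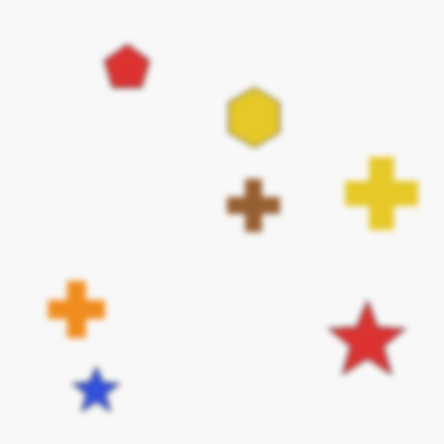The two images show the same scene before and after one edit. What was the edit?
It was noticeably gaussian-blurred.

Shape edges and outlines are uniformly softened across the whole image.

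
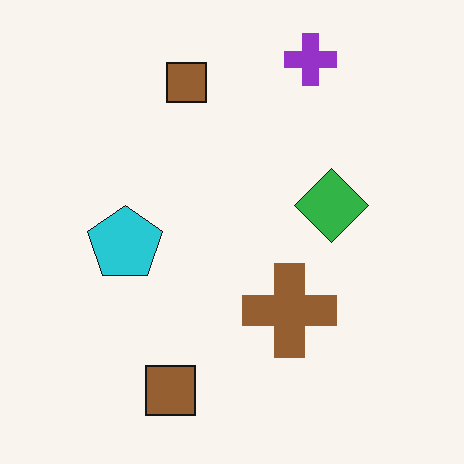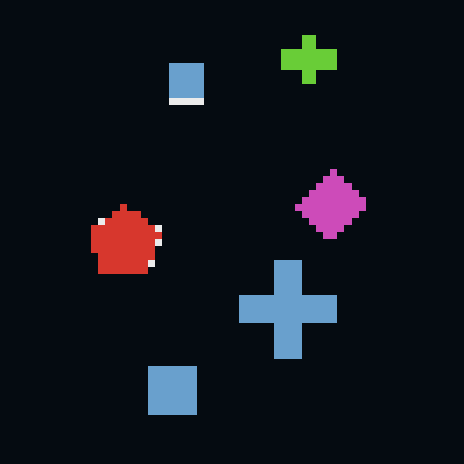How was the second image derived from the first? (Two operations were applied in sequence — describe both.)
The transformation is: color-inverted (negative), then pixelated into visible square blocks.

The light background has become dark and every shape's color is its complement — a photographic negative. Shapes are reduced to large square blocks; fine edges and outlines are lost — a downscale-then-upscale (mosaic) effect.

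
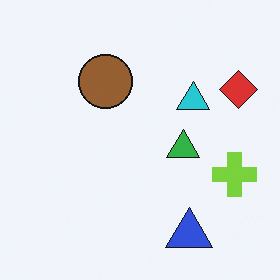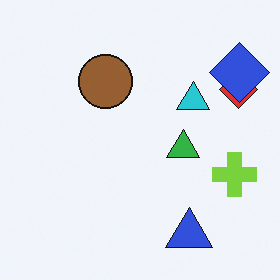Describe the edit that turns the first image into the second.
The transformation is: overlaid with an additional blue diamond.

A blue diamond appears in the second image that is absent from the first.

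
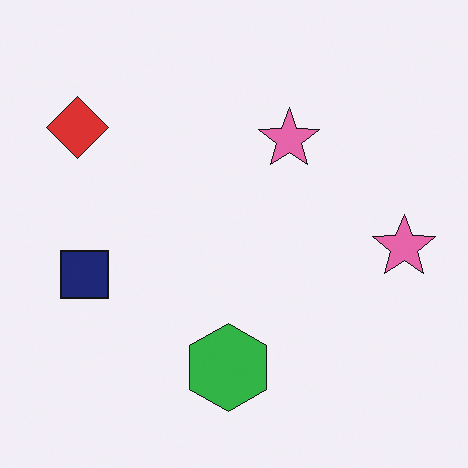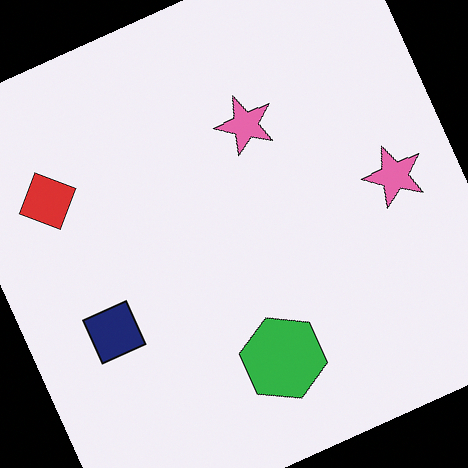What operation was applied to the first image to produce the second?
It was rotated counter-clockwise by a moderate amount.

Every shape is tilted by the same angle and the image corners show triangular fill wedges — a whole-image rotation by a non-right angle.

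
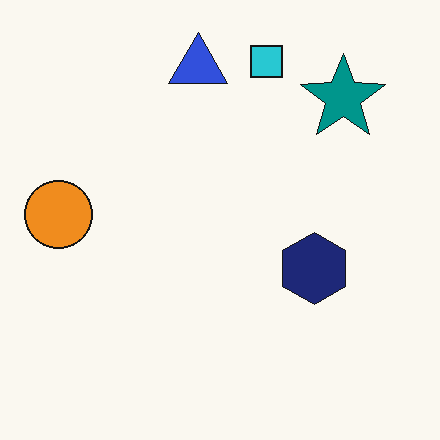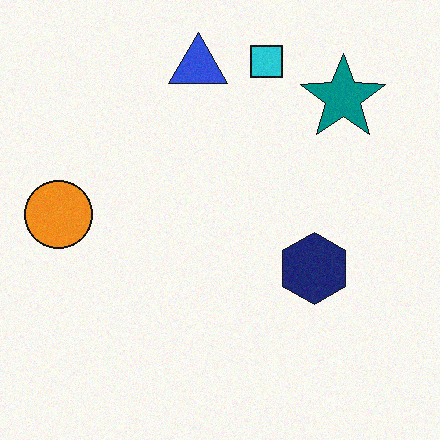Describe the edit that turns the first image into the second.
The image was degraded with light additive noise.

Random speckle covers the whole image, including the flat background.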